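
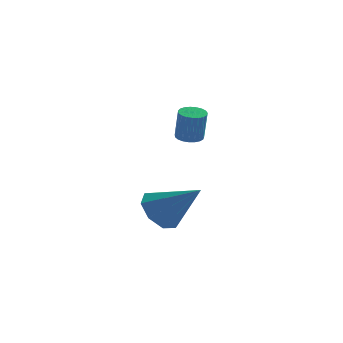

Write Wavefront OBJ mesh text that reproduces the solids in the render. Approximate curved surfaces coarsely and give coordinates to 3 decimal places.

v 3.237 -0.619 -0.343
v 3.756 -0.816 -1.026
v 4.583 -1.121 0.823
v 3.822 -0.175 -0.828
v 3.546 0.205 -0.345
v 3.089 0.102 0.139
v 2.718 -0.423 0.34
v 2.652 -1.063 0.142
v 2.928 -1.443 -0.341
v 3.385 -1.341 -0.824
v 3.915 3.645 1.462
v 4.299 3.324 1.366
v 4.429 3.113 2.581
v 4.045 3.435 2.678
v 4.4 3.508 1.387
v 4.53 3.298 2.602
v 4.418 3.717 1.421
v 4.548 3.506 2.636
v 4.349 3.913 1.463
v 4.479 3.702 2.678
v 4.205 4.063 1.504
v 4.335 3.852 2.719
v 4.011 4.141 1.538
v 4.14 3.93 2.753
v 3.8 4.133 1.559
v 3.93 3.922 2.774
v 3.609 4.04 1.564
v 3.739 3.83 2.779
v 3.471 3.88 1.551
v 3.601 3.669 2.766
v 3.41 3.679 1.522
v 3.54 3.468 2.737
v 3.436 3.472 1.484
v 3.566 3.261 2.699
v 3.545 3.295 1.441
v 3.675 3.084 2.656
v 3.718 3.179 1.403
v 3.848 2.968 2.618
v 3.925 3.143 1.374
v 4.055 2.932 2.589
v 4.131 3.194 1.361
v 4.26 2.984 2.576
f 2 1 4
f 2 4 3
f 4 1 5
f 4 5 3
f 5 1 6
f 5 6 3
f 6 1 7
f 6 7 3
f 7 1 8
f 7 8 3
f 8 1 9
f 8 9 3
f 9 1 10
f 9 10 3
f 10 1 2
f 10 2 3
f 12 11 15
f 12 15 13
f 13 15 16
f 13 16 14
f 15 11 17
f 15 17 16
f 16 17 18
f 16 18 14
f 17 11 19
f 17 19 18
f 18 19 20
f 18 20 14
f 19 11 21
f 19 21 20
f 20 21 22
f 20 22 14
f 21 11 23
f 21 23 22
f 22 23 24
f 22 24 14
f 23 11 25
f 23 25 24
f 24 25 26
f 24 26 14
f 25 11 27
f 25 27 26
f 26 27 28
f 26 28 14
f 27 11 29
f 27 29 28
f 28 29 30
f 28 30 14
f 29 11 31
f 29 31 30
f 30 31 32
f 30 32 14
f 31 11 33
f 31 33 32
f 32 33 34
f 32 34 14
f 33 11 35
f 33 35 34
f 34 35 36
f 34 36 14
f 35 11 37
f 35 37 36
f 36 37 38
f 36 38 14
f 37 11 39
f 37 39 38
f 38 39 40
f 38 40 14
f 39 11 41
f 39 41 40
f 40 41 42
f 40 42 14
f 41 11 12
f 41 12 42
f 42 12 13
f 42 13 14



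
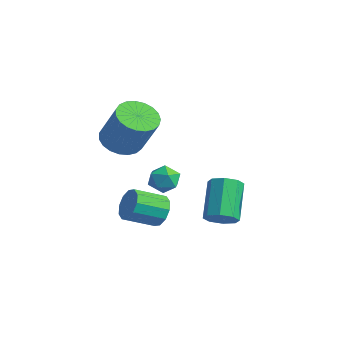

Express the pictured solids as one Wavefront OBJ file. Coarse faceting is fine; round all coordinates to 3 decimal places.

v 2.645 -1.144 -2.172
v 3.002 -1.51 -1.624
v 1.993 -0.482 -0.28
v 1.635 -0.116 -0.828
v 3.276 -1.031 -1.784
v 2.267 -0.003 -0.44
v 3.18 -0.619 -2.171
v 2.171 0.409 -0.828
v 2.77 -0.514 -2.559
v 1.761 0.514 -1.215
v 2.287 -0.778 -2.72
v 1.278 0.25 -1.376
v 2.013 -1.257 -2.56
v 1.004 -0.229 -1.216
v 2.109 -1.669 -2.172
v 1.1 -0.641 -0.829
v 2.519 -1.774 -1.785
v 1.51 -0.746 -0.441
v -0.128 -2.142 -2.621
v 0.249 -1.936 -1.934
v -0.216 -3.232 -1.291
v -0.592 -3.438 -1.979
v -0.219 -1.758 -1.914
v -0.684 -3.055 -1.271
v -0.652 -1.727 -2.164
v -1.117 -3.023 -1.521
v -0.884 -1.854 -2.589
v -1.349 -3.151 -1.946
v -0.827 -2.091 -3.026
v -1.292 -3.388 -2.383
v -0.504 -2.348 -3.309
v -0.969 -3.644 -2.666
v -0.036 -2.525 -3.329
v -0.501 -3.822 -2.686
v 0.397 -2.557 -3.079
v -0.068 -3.853 -2.436
v 0.629 -2.429 -2.654
v 0.164 -3.726 -2.011
v 0.572 -2.192 -2.217
v 0.107 -3.489 -1.574
v -1.659 -3 1.212
v -0.995 -2.443 0.777
v 0.084 -2.343 2.553
v -0.581 -2.9 2.988
v -1.255 -2.169 0.919
v -0.176 -2.069 2.695
v -1.584 -2.038 1.112
v -0.505 -1.938 2.888
v -1.926 -2.074 1.322
v -0.848 -1.974 3.098
v -2.223 -2.27 1.513
v -1.144 -2.17 3.289
v -2.422 -2.592 1.652
v -1.343 -2.492 3.428
v -2.489 -2.985 1.715
v -1.41 -2.885 3.491
v -2.412 -3.38 1.691
v -1.334 -3.28 3.467
v -2.206 -3.71 1.584
v -1.127 -3.61 3.36
v -1.905 -3.917 1.413
v -0.826 -3.817 3.189
v -1.561 -3.965 1.207
v -0.483 -3.865 2.983
v -1.235 -3.847 1.002
v -0.156 -3.746 2.778
v -0.982 -3.582 0.833
v 0.097 -3.482 2.609
v -0.846 -3.216 0.73
v 0.233 -3.116 2.506
v -0.851 -2.813 0.71
v 0.228 -2.713 2.486
v 1.306 -3.21 0.04
v 1.936 -2.833 0.095
v 1.644 -3.907 0.945
v 2.274 -3.53 1
v 1.637 -3.211 1.184
v 1.428 -2.78 0.625
v 2.152 -3.96 0.415
v 1.943 -3.529 -0.144
v 2.459 -3.297 0.326
v 2.141 -2.834 0.802
v 1.439 -3.906 0.238
v 1.121 -3.443 0.714
f 2 1 5
f 2 5 3
f 3 5 6
f 3 6 4
f 5 1 7
f 5 7 6
f 6 7 8
f 6 8 4
f 7 1 9
f 7 9 8
f 8 9 10
f 8 10 4
f 9 1 11
f 9 11 10
f 10 11 12
f 10 12 4
f 11 1 13
f 11 13 12
f 12 13 14
f 12 14 4
f 13 1 15
f 13 15 14
f 14 15 16
f 14 16 4
f 15 1 17
f 15 17 16
f 16 17 18
f 16 18 4
f 17 1 2
f 17 2 18
f 18 2 3
f 18 3 4
f 20 19 23
f 20 23 21
f 21 23 24
f 21 24 22
f 23 19 25
f 23 25 24
f 24 25 26
f 24 26 22
f 25 19 27
f 25 27 26
f 26 27 28
f 26 28 22
f 27 19 29
f 27 29 28
f 28 29 30
f 28 30 22
f 29 19 31
f 29 31 30
f 30 31 32
f 30 32 22
f 31 19 33
f 31 33 32
f 32 33 34
f 32 34 22
f 33 19 35
f 33 35 34
f 34 35 36
f 34 36 22
f 35 19 37
f 35 37 36
f 36 37 38
f 36 38 22
f 37 19 39
f 37 39 38
f 38 39 40
f 38 40 22
f 39 19 20
f 39 20 40
f 40 20 21
f 40 21 22
f 42 41 45
f 42 45 43
f 43 45 46
f 43 46 44
f 45 41 47
f 45 47 46
f 46 47 48
f 46 48 44
f 47 41 49
f 47 49 48
f 48 49 50
f 48 50 44
f 49 41 51
f 49 51 50
f 50 51 52
f 50 52 44
f 51 41 53
f 51 53 52
f 52 53 54
f 52 54 44
f 53 41 55
f 53 55 54
f 54 55 56
f 54 56 44
f 55 41 57
f 55 57 56
f 56 57 58
f 56 58 44
f 57 41 59
f 57 59 58
f 58 59 60
f 58 60 44
f 59 41 61
f 59 61 60
f 60 61 62
f 60 62 44
f 61 41 63
f 61 63 62
f 62 63 64
f 62 64 44
f 63 41 65
f 63 65 64
f 64 65 66
f 64 66 44
f 65 41 67
f 65 67 66
f 66 67 68
f 66 68 44
f 67 41 69
f 67 69 68
f 68 69 70
f 68 70 44
f 69 41 71
f 69 71 70
f 70 71 72
f 70 72 44
f 71 41 42
f 71 42 72
f 72 42 43
f 72 43 44
f 73 84 78
f 73 78 74
f 73 74 80
f 73 80 83
f 73 83 84
f 74 78 82
f 78 84 77
f 84 83 75
f 83 80 79
f 80 74 81
f 76 82 77
f 76 77 75
f 76 75 79
f 76 79 81
f 76 81 82
f 77 82 78
f 75 77 84
f 79 75 83
f 81 79 80
f 82 81 74



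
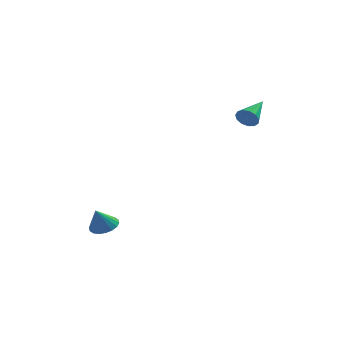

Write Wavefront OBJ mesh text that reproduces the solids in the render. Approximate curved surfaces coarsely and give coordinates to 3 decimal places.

v 3.309 2.994 2.471
v 3.67 3.05 1.934
v 4.011 4.606 3.109
v 3.352 3.216 1.862
v 3.02 3.313 1.984
v 2.78 3.308 2.26
v 2.708 3.204 2.604
v 2.827 3.033 2.905
v 3.098 2.85 3.069
v 3.437 2.712 3.043
v 3.735 2.665 2.835
v 3.897 2.722 2.512
v 3.873 2.865 2.176
v -3.558 0.405 -4.102
v -2.884 0.684 -3.797
v -3.922 0.015 -2.938
v -3.101 0.959 -3.772
v -3.408 1.125 -3.813
v -3.745 1.149 -3.911
v -4.045 1.025 -4.046
v -4.248 0.778 -4.193
v -4.315 0.458 -4.321
v -4.231 0.127 -4.406
v -4.014 -0.149 -4.431
v -3.707 -0.315 -4.39
v -3.37 -0.338 -4.292
v -3.07 -0.214 -4.157
v -2.867 0.032 -4.01
v -2.801 0.353 -3.882
f 2 1 4
f 2 4 3
f 4 1 5
f 4 5 3
f 5 1 6
f 5 6 3
f 6 1 7
f 6 7 3
f 7 1 8
f 7 8 3
f 8 1 9
f 8 9 3
f 9 1 10
f 9 10 3
f 10 1 11
f 10 11 3
f 11 1 12
f 11 12 3
f 12 1 13
f 12 13 3
f 13 1 2
f 13 2 3
f 15 14 17
f 15 17 16
f 17 14 18
f 17 18 16
f 18 14 19
f 18 19 16
f 19 14 20
f 19 20 16
f 20 14 21
f 20 21 16
f 21 14 22
f 21 22 16
f 22 14 23
f 22 23 16
f 23 14 24
f 23 24 16
f 24 14 25
f 24 25 16
f 25 14 26
f 25 26 16
f 26 14 27
f 26 27 16
f 27 14 28
f 27 28 16
f 28 14 29
f 28 29 16
f 29 14 15
f 29 15 16



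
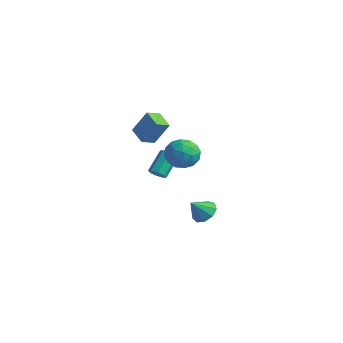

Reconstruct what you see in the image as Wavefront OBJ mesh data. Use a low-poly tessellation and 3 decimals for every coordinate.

v -2.398 2.454 0.387
v -2.031 2.184 0.777
v -2.295 3.457 1.904
v -2.662 3.726 1.513
v -1.81 2.475 0.5
v -2.073 3.748 1.627
v -1.933 2.754 0.157
v -2.196 4.027 1.283
v -2.328 2.857 -0.052
v -2.592 4.129 1.074
v -2.765 2.723 -0.004
v -3.029 3.996 1.123
v -2.987 2.432 0.273
v -3.25 3.705 1.4
v -2.864 2.153 0.617
v -3.127 3.426 1.743
v -2.468 2.051 0.826
v -2.732 3.323 1.952
v -3.5 3.326 2.302
v -3.638 2.38 2.686
v -4.675 3.674 2.736
v -4.812 2.728 3.121
v -2.768 3.852 3.859
v -2.905 2.906 4.244
v -3.942 4.2 4.294
v -4.08 3.254 4.678
v -0.298 3.118 2.331
v 0.479 3.169 3.159
v -0.839 1.471 2.941
v -0.062 1.522 3.769
v -0.961 2.217 3.789
v -0.626 3.234 3.412
v 0.266 1.406 2.688
v 0.601 2.423 2.311
v 0.827 2.111 3.379
v 0.069 2.612 4.059
v -0.429 2.028 2.041
v -1.187 2.529 2.721
v 0.138 3.288 2.691
v -0.498 1.352 3.409
v -1.026 1.76 3.421
v -0.57 1.791 3.907
v -0.511 3.326 2.84
v -0.055 3.356 3.327
v -0.901 2.797 3.697
v -0.305 1.284 2.773
v 0.151 1.314 3.26
v 0.21 2.849 2.193
v 0.666 2.88 2.679
v 0.541 1.843 2.403
v 0.799 2.696 3.307
v 0.481 1.728 3.666
v 0.674 1.659 3.031
v 0.871 2.258 2.809
v 0.354 2.991 3.707
v 0.035 2.023 4.066
v -0.493 2.431 4.078
v -0.296 3.029 3.856
v 0.558 2.369 3.837
v -0.395 2.617 2.034
v -0.714 1.649 2.393
v -0.064 1.611 2.244
v 0.133 2.209 2.022
v -0.841 2.912 2.434
v -1.159 1.944 2.793
v -1.231 2.382 3.291
v -1.034 2.981 3.069
v -0.918 2.271 2.263
v 4.042 -0.179 0.997
v 4.621 -0.728 0.701
v 3.758 -1.001 1.963
v 4.868 -0.365 1.082
v 4.728 0.085 1.423
v 4.268 0.411 1.565
v 3.702 0.461 1.44
v 3.296 0.211 1.108
v 3.239 -0.221 0.724
v 3.557 -0.634 0.467
v 4.103 -0.834 0.458
f 2 1 5
f 2 5 3
f 3 5 6
f 3 6 4
f 5 1 7
f 5 7 6
f 6 7 8
f 6 8 4
f 7 1 9
f 7 9 8
f 8 9 10
f 8 10 4
f 9 1 11
f 9 11 10
f 10 11 12
f 10 12 4
f 11 1 13
f 11 13 12
f 12 13 14
f 12 14 4
f 13 1 15
f 13 15 14
f 14 15 16
f 14 16 4
f 15 1 17
f 15 17 16
f 16 17 18
f 16 18 4
f 17 1 2
f 17 2 18
f 18 2 3
f 18 3 4
f 20 22 19
f 23 20 19
f 19 22 21
f 21 23 19
f 20 26 22
f 24 20 23
f 24 26 20
f 22 26 21
f 25 23 21
f 21 26 25
f 25 24 23
f 26 24 25
f 27 64 43
f 64 38 67
f 43 67 32
f 64 67 43
f 27 43 39
f 43 32 44
f 39 44 28
f 43 44 39
f 27 39 48
f 39 28 49
f 48 49 34
f 39 49 48
f 27 48 60
f 48 34 63
f 60 63 37
f 48 63 60
f 27 60 64
f 60 37 68
f 64 68 38
f 60 68 64
f 28 44 55
f 44 32 58
f 55 58 36
f 44 58 55
f 32 67 45
f 67 38 66
f 45 66 31
f 67 66 45
f 38 68 65
f 68 37 61
f 65 61 29
f 68 61 65
f 37 63 62
f 63 34 50
f 62 50 33
f 63 50 62
f 34 49 54
f 49 28 51
f 54 51 35
f 49 51 54
f 30 56 42
f 56 36 57
f 42 57 31
f 56 57 42
f 30 42 40
f 42 31 41
f 40 41 29
f 42 41 40
f 30 40 47
f 40 29 46
f 47 46 33
f 40 46 47
f 30 47 52
f 47 33 53
f 52 53 35
f 47 53 52
f 30 52 56
f 52 35 59
f 56 59 36
f 52 59 56
f 31 57 45
f 57 36 58
f 45 58 32
f 57 58 45
f 29 41 65
f 41 31 66
f 65 66 38
f 41 66 65
f 33 46 62
f 46 29 61
f 62 61 37
f 46 61 62
f 35 53 54
f 53 33 50
f 54 50 34
f 53 50 54
f 36 59 55
f 59 35 51
f 55 51 28
f 59 51 55
f 70 69 72
f 70 72 71
f 72 69 73
f 72 73 71
f 73 69 74
f 73 74 71
f 74 69 75
f 74 75 71
f 75 69 76
f 75 76 71
f 76 69 77
f 76 77 71
f 77 69 78
f 77 78 71
f 78 69 79
f 78 79 71
f 79 69 70
f 79 70 71



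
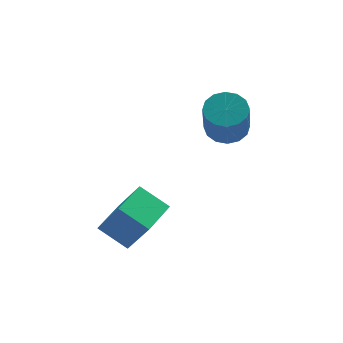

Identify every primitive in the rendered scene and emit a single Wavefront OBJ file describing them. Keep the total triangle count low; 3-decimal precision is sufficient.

v -0.793 -4.614 0.995
v -1.828 -3.967 1.759
v -1.514 -3.973 -0.525
v -2.55 -3.327 0.239
v 0.15 -3.253 1.121
v -0.886 -2.607 1.885
v -0.572 -2.613 -0.399
v -1.607 -1.966 0.365
v 2.846 0.259 2.873
v 3.367 0.852 3.286
v 3.154 -0.127 4.959
v 2.634 -0.719 4.547
v 2.939 1.018 3.329
v 2.727 0.04 5.002
v 2.487 0.981 3.25
v 2.274 0.003 4.923
v 2.131 0.751 3.07
v 1.918 -0.228 4.743
v 1.966 0.389 2.837
v 1.754 -0.59 4.511
v 2.038 -0.008 2.614
v 1.825 -0.987 4.288
v 2.326 -0.333 2.461
v 2.113 -1.312 4.134
v 2.753 -0.5 2.418
v 2.541 -1.478 4.091
v 3.206 -0.463 2.497
v 2.993 -1.441 4.17
v 3.562 -0.232 2.677
v 3.349 -1.211 4.35
v 3.726 0.13 2.909
v 3.514 -0.849 4.583
v 3.655 0.527 3.132
v 3.442 -0.452 4.806
f 2 4 1
f 5 2 1
f 1 4 3
f 3 5 1
f 2 8 4
f 6 2 5
f 6 8 2
f 4 8 3
f 7 5 3
f 3 8 7
f 7 6 5
f 8 6 7
f 10 9 13
f 10 13 11
f 11 13 14
f 11 14 12
f 13 9 15
f 13 15 14
f 14 15 16
f 14 16 12
f 15 9 17
f 15 17 16
f 16 17 18
f 16 18 12
f 17 9 19
f 17 19 18
f 18 19 20
f 18 20 12
f 19 9 21
f 19 21 20
f 20 21 22
f 20 22 12
f 21 9 23
f 21 23 22
f 22 23 24
f 22 24 12
f 23 9 25
f 23 25 24
f 24 25 26
f 24 26 12
f 25 9 27
f 25 27 26
f 26 27 28
f 26 28 12
f 27 9 29
f 27 29 28
f 28 29 30
f 28 30 12
f 29 9 31
f 29 31 30
f 30 31 32
f 30 32 12
f 31 9 33
f 31 33 32
f 32 33 34
f 32 34 12
f 33 9 10
f 33 10 34
f 34 10 11
f 34 11 12



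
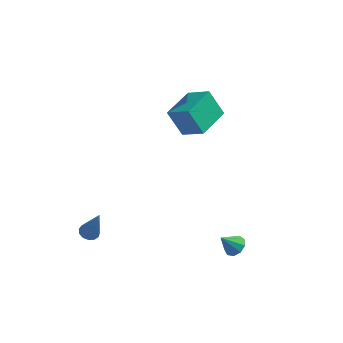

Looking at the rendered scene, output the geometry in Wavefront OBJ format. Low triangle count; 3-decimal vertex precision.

v -3.98 -2.99 -4.773
v -3.673 -2.562 -4.832
v -3.4 -3.17 -3.067
v -3.937 -2.463 -4.732
v -4.214 -2.532 -4.645
v -4.417 -2.746 -4.598
v -4.481 -3.038 -4.607
v -4.386 -3.314 -4.668
v -4.162 -3.488 -4.763
v -3.881 -3.503 -4.86
v -3.63 -3.356 -4.93
v -3.491 -3.092 -4.95
v -3.507 -2.796 -4.913
v -0.517 2.279 -1.349
v -1.338 2.523 0.026
v 0.163 4.073 -1.261
v -0.658 4.317 0.114
v 0.638 1.803 -0.574
v -0.183 2.047 0.801
v 1.318 3.597 -0.486
v 0.497 3.841 0.889
v 3.156 -3.146 -4.128
v 3.563 -2.903 -3.744
v 2.524 -3.474 -3.252
v 3.275 -2.619 -3.845
v 2.931 -2.581 -4.079
v 2.693 -2.807 -4.336
v 2.672 -3.192 -4.496
v 2.877 -3.555 -4.484
v 3.213 -3.727 -4.305
v 3.523 -3.626 -4.044
v 3.661 -3.301 -3.823
f 2 1 4
f 2 4 3
f 4 1 5
f 4 5 3
f 5 1 6
f 5 6 3
f 6 1 7
f 6 7 3
f 7 1 8
f 7 8 3
f 8 1 9
f 8 9 3
f 9 1 10
f 9 10 3
f 10 1 11
f 10 11 3
f 11 1 12
f 11 12 3
f 12 1 13
f 12 13 3
f 13 1 2
f 13 2 3
f 15 17 14
f 18 15 14
f 14 17 16
f 16 18 14
f 15 21 17
f 19 15 18
f 19 21 15
f 17 21 16
f 20 18 16
f 16 21 20
f 20 19 18
f 21 19 20
f 23 22 25
f 23 25 24
f 25 22 26
f 25 26 24
f 26 22 27
f 26 27 24
f 27 22 28
f 27 28 24
f 28 22 29
f 28 29 24
f 29 22 30
f 29 30 24
f 30 22 31
f 30 31 24
f 31 22 32
f 31 32 24
f 32 22 23
f 32 23 24



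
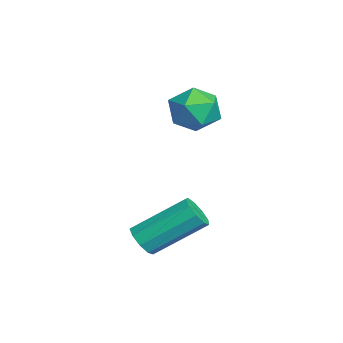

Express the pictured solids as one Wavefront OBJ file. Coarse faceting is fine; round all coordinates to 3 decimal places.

v -3.417 -1.49 1.437
v -2.816 -1.382 0.7
v -3.164 -3.018 1.42
v -2.563 -2.91 0.683
v -2.323 -2.58 1.548
v -2.479 -1.636 1.559
v -3.501 -2.764 0.561
v -3.657 -1.82 0.572
v -2.868 -2.169 0.159
v -2.14 -2.056 0.769
v -3.84 -2.344 1.351
v -3.112 -2.231 1.961
v 0.691 -4.133 -2.679
v 1.276 -4.227 -2.535
v 1.254 -2.561 -1.358
v 0.669 -2.467 -1.501
v 1.25 -3.987 -2.875
v 1.228 -2.321 -1.698
v 0.962 -3.815 -3.123
v 0.94 -2.149 -1.946
v 0.547 -3.792 -3.164
v 0.525 -2.126 -1.986
v 0.2 -3.929 -2.977
v 0.178 -2.263 -1.8
v 0.082 -4.161 -2.651
v 0.06 -2.495 -1.473
v 0.25 -4.38 -2.337
v 0.228 -2.714 -1.16
v 0.624 -4.483 -2.184
v 0.602 -2.818 -1.007
v 1.029 -4.423 -2.262
v 1.007 -2.757 -1.085
f 1 12 6
f 1 6 2
f 1 2 8
f 1 8 11
f 1 11 12
f 2 6 10
f 6 12 5
f 12 11 3
f 11 8 7
f 8 2 9
f 4 10 5
f 4 5 3
f 4 3 7
f 4 7 9
f 4 9 10
f 5 10 6
f 3 5 12
f 7 3 11
f 9 7 8
f 10 9 2
f 14 13 17
f 14 17 15
f 15 17 18
f 15 18 16
f 17 13 19
f 17 19 18
f 18 19 20
f 18 20 16
f 19 13 21
f 19 21 20
f 20 21 22
f 20 22 16
f 21 13 23
f 21 23 22
f 22 23 24
f 22 24 16
f 23 13 25
f 23 25 24
f 24 25 26
f 24 26 16
f 25 13 27
f 25 27 26
f 26 27 28
f 26 28 16
f 27 13 29
f 27 29 28
f 28 29 30
f 28 30 16
f 29 13 31
f 29 31 30
f 30 31 32
f 30 32 16
f 31 13 14
f 31 14 32
f 32 14 15
f 32 15 16



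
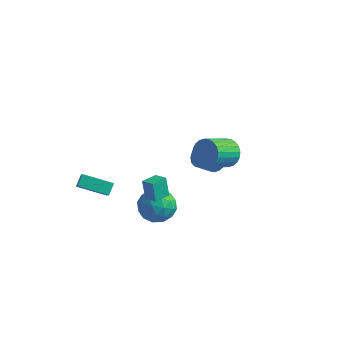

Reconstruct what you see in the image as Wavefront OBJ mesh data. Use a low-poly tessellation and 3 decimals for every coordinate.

v -0.938 -2.698 -0.824
v -1.28 -2.501 0.425
v -0.711 -1.668 -0.925
v -1.052 -1.471 0.324
v -0.148 -2.849 -0.584
v -0.489 -2.652 0.665
v 0.08 -1.819 -0.685
v -0.262 -1.622 0.564
v -1.159 -0.436 -4.068
v -0.259 -0.99 -3.438
v -2.441 -0.85 -2.602
v -1.541 -1.404 -1.972
v -1.522 -0.184 -2.127
v -0.73 0.072 -3.033
v -1.97 -1.912 -3.007
v -1.178 -1.656 -3.913
v -0.761 -1.902 -2.782
v -0.484 -0.834 -2.238
v -2.216 -1.006 -3.802
v -1.939 0.062 -3.258
v -0.596 -0.677 -3.881
v -2.104 -1.163 -2.159
v -2.092 -0.446 -2.25
v -1.564 -0.772 -1.879
v -0.873 -0.052 -3.643
v -0.344 -0.378 -3.273
v -1.087 0.096 -2.503
v -2.356 -1.462 -2.767
v -1.827 -1.788 -2.397
v -1.136 -1.068 -4.161
v -0.608 -1.394 -3.79
v -1.613 -1.936 -3.537
v -0.362 -1.539 -3.125
v -1.116 -1.782 -2.264
v -1.368 -2.081 -2.873
v -0.902 -1.93 -3.405
v -0.2 -0.911 -2.806
v -0.953 -1.154 -1.944
v -0.942 -0.437 -2.036
v -0.476 -0.286 -2.568
v -0.495 -1.447 -2.42
v -1.747 -0.686 -4.096
v -2.5 -0.929 -3.234
v -2.224 -1.554 -3.472
v -1.758 -1.403 -4.004
v -1.584 -0.058 -3.776
v -2.338 -0.301 -2.915
v -1.798 0.09 -2.635
v -1.332 0.241 -3.167
v -2.205 -0.393 -3.62
v 2.35 0.666 2.375
v 2.742 0.153 1.664
v 2.263 -1.419 2.535
v 1.87 -0.906 3.245
v 3.034 0.192 1.896
v 2.554 -1.38 2.767
v 3.221 0.304 2.2
v 2.742 -1.268 3.071
v 3.276 0.47 2.531
v 2.797 -1.102 3.402
v 3.19 0.667 2.838
v 2.711 -0.905 3.709
v 2.976 0.863 3.075
v 2.497 -0.709 3.946
v 2.667 1.029 3.205
v 2.187 -0.543 4.076
v 2.309 1.14 3.208
v 1.83 -0.432 4.079
v 1.957 1.179 3.085
v 1.478 -0.393 3.956
v 1.666 1.14 2.853
v 1.186 -0.432 3.724
v 1.478 1.028 2.549
v 0.999 -0.544 3.42
v 1.423 0.862 2.218
v 0.944 -0.71 3.089
v 1.509 0.665 1.911
v 1.03 -0.907 2.782
v 1.723 0.469 1.674
v 1.244 -1.103 2.545
v 2.033 0.303 1.544
v 1.553 -1.269 2.415
v 2.39 0.192 1.541
v 1.911 -1.38 2.412
v -0.564 4.315 -2.227
v -0.263 4.813 -1.501
v -0.834 4.002 -0.708
v -1.136 3.505 -1.433
v -0.657 4.995 -1.599
v -1.228 4.184 -0.805
v -1.03 5.022 -1.84
v -1.601 4.211 -1.047
v -1.296 4.886 -2.17
v -1.868 4.076 -1.377
v -1.395 4.62 -2.513
v -1.966 3.81 -1.72
v -1.303 4.284 -2.791
v -1.875 3.474 -1.997
v -1.042 3.955 -2.939
v -1.614 3.145 -2.145
v -0.672 3.709 -2.924
v -1.243 2.898 -2.13
v -0.277 3.602 -2.749
v -0.848 2.791 -1.956
v 0.052 3.658 -2.455
v -0.519 2.847 -1.661
v 0.24 3.864 -2.108
v -0.331 3.054 -1.315
v 0.244 4.174 -1.789
v -0.328 3.364 -0.995
v 0.062 4.517 -1.57
v -0.509 3.706 -0.776
v -4.757 -4.055 -0.564
v -4.25 -4.574 0.109
v -4.844 -3.426 -0.014
v -4.337 -3.946 0.659
v -3.163 -3.294 -1.179
v -2.656 -3.814 -0.506
v -3.25 -2.666 -0.629
v -2.743 -3.185 0.044
f 2 4 1
f 5 2 1
f 1 4 3
f 3 5 1
f 2 8 4
f 6 2 5
f 6 8 2
f 4 8 3
f 7 5 3
f 3 8 7
f 7 6 5
f 8 6 7
f 9 46 25
f 46 20 49
f 25 49 14
f 46 49 25
f 9 25 21
f 25 14 26
f 21 26 10
f 25 26 21
f 9 21 30
f 21 10 31
f 30 31 16
f 21 31 30
f 9 30 42
f 30 16 45
f 42 45 19
f 30 45 42
f 9 42 46
f 42 19 50
f 46 50 20
f 42 50 46
f 10 26 37
f 26 14 40
f 37 40 18
f 26 40 37
f 14 49 27
f 49 20 48
f 27 48 13
f 49 48 27
f 20 50 47
f 50 19 43
f 47 43 11
f 50 43 47
f 19 45 44
f 45 16 32
f 44 32 15
f 45 32 44
f 16 31 36
f 31 10 33
f 36 33 17
f 31 33 36
f 12 38 24
f 38 18 39
f 24 39 13
f 38 39 24
f 12 24 22
f 24 13 23
f 22 23 11
f 24 23 22
f 12 22 29
f 22 11 28
f 29 28 15
f 22 28 29
f 12 29 34
f 29 15 35
f 34 35 17
f 29 35 34
f 12 34 38
f 34 17 41
f 38 41 18
f 34 41 38
f 13 39 27
f 39 18 40
f 27 40 14
f 39 40 27
f 11 23 47
f 23 13 48
f 47 48 20
f 23 48 47
f 15 28 44
f 28 11 43
f 44 43 19
f 28 43 44
f 17 35 36
f 35 15 32
f 36 32 16
f 35 32 36
f 18 41 37
f 41 17 33
f 37 33 10
f 41 33 37
f 52 51 55
f 52 55 53
f 53 55 56
f 53 56 54
f 55 51 57
f 55 57 56
f 56 57 58
f 56 58 54
f 57 51 59
f 57 59 58
f 58 59 60
f 58 60 54
f 59 51 61
f 59 61 60
f 60 61 62
f 60 62 54
f 61 51 63
f 61 63 62
f 62 63 64
f 62 64 54
f 63 51 65
f 63 65 64
f 64 65 66
f 64 66 54
f 65 51 67
f 65 67 66
f 66 67 68
f 66 68 54
f 67 51 69
f 67 69 68
f 68 69 70
f 68 70 54
f 69 51 71
f 69 71 70
f 70 71 72
f 70 72 54
f 71 51 73
f 71 73 72
f 72 73 74
f 72 74 54
f 73 51 75
f 73 75 74
f 74 75 76
f 74 76 54
f 75 51 77
f 75 77 76
f 76 77 78
f 76 78 54
f 77 51 79
f 77 79 78
f 78 79 80
f 78 80 54
f 79 51 81
f 79 81 80
f 80 81 82
f 80 82 54
f 81 51 83
f 81 83 82
f 82 83 84
f 82 84 54
f 83 51 52
f 83 52 84
f 84 52 53
f 84 53 54
f 86 85 89
f 86 89 87
f 87 89 90
f 87 90 88
f 89 85 91
f 89 91 90
f 90 91 92
f 90 92 88
f 91 85 93
f 91 93 92
f 92 93 94
f 92 94 88
f 93 85 95
f 93 95 94
f 94 95 96
f 94 96 88
f 95 85 97
f 95 97 96
f 96 97 98
f 96 98 88
f 97 85 99
f 97 99 98
f 98 99 100
f 98 100 88
f 99 85 101
f 99 101 100
f 100 101 102
f 100 102 88
f 101 85 103
f 101 103 102
f 102 103 104
f 102 104 88
f 103 85 105
f 103 105 104
f 104 105 106
f 104 106 88
f 105 85 107
f 105 107 106
f 106 107 108
f 106 108 88
f 107 85 109
f 107 109 108
f 108 109 110
f 108 110 88
f 109 85 111
f 109 111 110
f 110 111 112
f 110 112 88
f 111 85 86
f 111 86 112
f 112 86 87
f 112 87 88
f 114 116 113
f 117 114 113
f 113 116 115
f 115 117 113
f 114 120 116
f 118 114 117
f 118 120 114
f 116 120 115
f 119 117 115
f 115 120 119
f 119 118 117
f 120 118 119



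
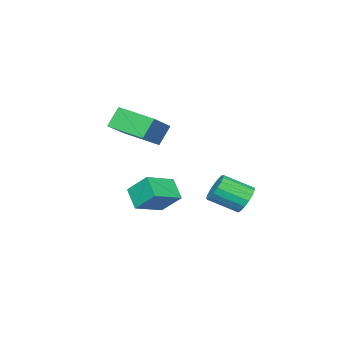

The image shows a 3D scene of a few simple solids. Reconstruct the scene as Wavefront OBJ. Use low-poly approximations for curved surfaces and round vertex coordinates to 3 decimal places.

v 0.913 -3.067 -3.689
v 0.813 -1.895 -2.576
v -0.786 -2.643 -4.288
v -0.885 -1.471 -3.174
v 1.465 -2.149 -4.606
v 1.366 -0.977 -3.492
v -0.233 -1.725 -5.204
v -0.333 -0.553 -4.091
v 1.574 -2.011 1.934
v 3.431 -1.602 3.021
v 1.385 -0.006 1.503
v 3.241 0.404 2.59
v 2.259 -2.184 0.83
v 4.115 -1.774 1.917
v 2.069 -0.178 0.399
v 3.926 0.231 1.486
v -0.188 3.454 -3.22
v 0.55 3.649 -3.657
v 1.387 2.361 -2.817
v 0.648 2.166 -2.38
v 0.571 3.888 -3.311
v 1.408 2.601 -2.472
v 0.419 4.028 -2.944
v 1.256 2.741 -2.105
v 0.127 4.036 -2.641
v 0.964 2.749 -1.801
v -0.237 3.911 -2.47
v 0.6 2.624 -1.63
v -0.59 3.681 -2.471
v 0.247 2.394 -1.631
v -0.851 3.399 -2.643
v -0.014 2.112 -1.803
v -0.96 3.13 -2.948
v -0.123 1.842 -2.108
v -0.892 2.934 -3.315
v -0.056 1.647 -2.475
v -0.664 2.858 -3.66
v 0.173 1.57 -2.82
v -0.326 2.918 -3.904
v 0.511 1.631 -3.065
v 0.043 3.101 -3.992
v 0.88 1.813 -3.152
v 0.359 3.364 -3.903
v 1.196 2.077 -3.063
f 2 4 1
f 5 2 1
f 1 4 3
f 3 5 1
f 2 8 4
f 6 2 5
f 6 8 2
f 4 8 3
f 7 5 3
f 3 8 7
f 7 6 5
f 8 6 7
f 10 12 9
f 13 10 9
f 9 12 11
f 11 13 9
f 10 16 12
f 14 10 13
f 14 16 10
f 12 16 11
f 15 13 11
f 11 16 15
f 15 14 13
f 16 14 15
f 18 17 21
f 18 21 19
f 19 21 22
f 19 22 20
f 21 17 23
f 21 23 22
f 22 23 24
f 22 24 20
f 23 17 25
f 23 25 24
f 24 25 26
f 24 26 20
f 25 17 27
f 25 27 26
f 26 27 28
f 26 28 20
f 27 17 29
f 27 29 28
f 28 29 30
f 28 30 20
f 29 17 31
f 29 31 30
f 30 31 32
f 30 32 20
f 31 17 33
f 31 33 32
f 32 33 34
f 32 34 20
f 33 17 35
f 33 35 34
f 34 35 36
f 34 36 20
f 35 17 37
f 35 37 36
f 36 37 38
f 36 38 20
f 37 17 39
f 37 39 38
f 38 39 40
f 38 40 20
f 39 17 41
f 39 41 40
f 40 41 42
f 40 42 20
f 41 17 43
f 41 43 42
f 42 43 44
f 42 44 20
f 43 17 18
f 43 18 44
f 44 18 19
f 44 19 20



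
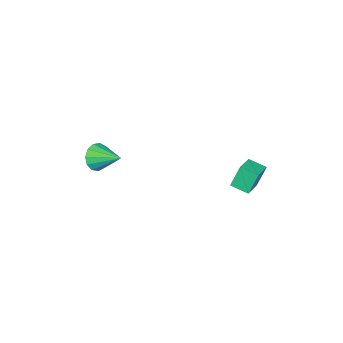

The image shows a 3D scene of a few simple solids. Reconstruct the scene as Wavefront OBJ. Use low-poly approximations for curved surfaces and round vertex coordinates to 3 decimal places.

v 0.927 0.787 0.885
v 0.571 1.014 1.912
v 0.79 1.575 0.664
v 0.434 1.802 1.69
v 1.906 1.038 1.17
v 1.55 1.265 2.196
v 1.769 1.826 0.948
v 1.413 2.053 1.975
v 3.49 -4.479 1.332
v 3.798 -4.733 1.907
v 3.51 -3.241 1.868
v 4.089 -4.632 1.661
v 4.189 -4.482 1.31
v 4.068 -4.331 0.967
v 3.763 -4.227 0.739
v 3.371 -4.204 0.699
v 3.017 -4.268 0.861
v 2.813 -4.399 1.172
v 2.824 -4.556 1.533
v 3.046 -4.688 1.831
v 3.409 -4.755 1.97
f 2 4 1
f 5 2 1
f 1 4 3
f 3 5 1
f 2 8 4
f 6 2 5
f 6 8 2
f 4 8 3
f 7 5 3
f 3 8 7
f 7 6 5
f 8 6 7
f 10 9 12
f 10 12 11
f 12 9 13
f 12 13 11
f 13 9 14
f 13 14 11
f 14 9 15
f 14 15 11
f 15 9 16
f 15 16 11
f 16 9 17
f 16 17 11
f 17 9 18
f 17 18 11
f 18 9 19
f 18 19 11
f 19 9 20
f 19 20 11
f 20 9 21
f 20 21 11
f 21 9 10
f 21 10 11



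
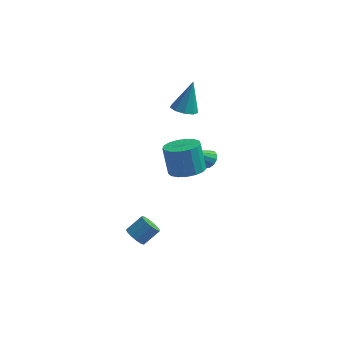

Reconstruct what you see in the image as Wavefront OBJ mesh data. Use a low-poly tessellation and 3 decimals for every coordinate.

v 0.015 2.964 2.733
v 0.572 3.441 2.438
v 0.365 3.676 4.547
v 0.093 3.691 2.433
v -0.423 3.6 2.568
v -0.733 3.213 2.78
v -0.694 2.708 2.97
v -0.323 2.324 3.049
v 0.207 2.239 2.981
v 0.646 2.493 2.796
v 0.791 2.968 2.582
v 1.815 1.057 0.403
v 2.201 0.6 0.454
v 0.745 0.283 1.597
v 2.294 0.829 0.685
v 2.234 1.13 0.827
v 2.042 1.408 0.834
v 1.777 1.574 0.705
v 1.525 1.576 0.48
v 1.365 1.413 0.231
v 1.348 1.137 0.036
v 1.479 0.836 -0.042
v 1.717 0.604 0.022
v 1.986 0.516 0.207
v -1.408 -2.382 -3.856
v -0.978 -2.896 -3.852
v -0.263 -2.293 -3.1
v -0.692 -1.778 -3.104
v -0.871 -2.67 -4.135
v -0.156 -2.067 -3.383
v -0.934 -2.353 -4.329
v -0.219 -1.75 -3.578
v -1.148 -2.045 -4.373
v -0.433 -1.441 -3.622
v -1.444 -1.843 -4.253
v -0.729 -1.24 -3.502
v -1.728 -1.813 -4.007
v -1.013 -1.21 -3.255
v -1.911 -1.963 -3.712
v -1.196 -1.36 -2.961
v -1.934 -2.246 -3.464
v -1.219 -1.643 -2.712
v -1.789 -2.572 -3.339
v -1.074 -1.969 -2.588
v -1.524 -2.838 -3.379
v -0.809 -2.235 -2.627
v -1.222 -2.958 -3.57
v -0.506 -2.355 -2.818
v 1.353 -2.139 2.099
v 2.242 -2.466 2.418
v 1.837 -2.028 3.999
v 0.947 -1.701 3.681
v 2.321 -2.006 2.311
v 1.916 -1.568 3.892
v 2.178 -1.576 2.155
v 1.772 -1.139 3.736
v 1.845 -1.276 1.987
v 1.44 -0.838 3.568
v 1.4 -1.173 1.844
v 0.995 -0.736 3.426
v 0.944 -1.291 1.76
v 0.539 -0.854 3.342
v 0.581 -1.604 1.754
v 0.176 -1.166 3.335
v 0.396 -2.039 1.827
v -0.009 -1.601 3.408
v 0.429 -2.497 1.962
v 0.024 -2.059 3.543
v 0.674 -2.873 2.129
v 0.269 -2.435 3.71
v 1.074 -3.08 2.289
v 0.669 -2.643 3.87
v 1.539 -3.072 2.405
v 1.133 -2.635 3.987
v 1.96 -2.851 2.452
v 1.555 -2.413 4.033
f 2 1 4
f 2 4 3
f 4 1 5
f 4 5 3
f 5 1 6
f 5 6 3
f 6 1 7
f 6 7 3
f 7 1 8
f 7 8 3
f 8 1 9
f 8 9 3
f 9 1 10
f 9 10 3
f 10 1 11
f 10 11 3
f 11 1 2
f 11 2 3
f 13 12 15
f 13 15 14
f 15 12 16
f 15 16 14
f 16 12 17
f 16 17 14
f 17 12 18
f 17 18 14
f 18 12 19
f 18 19 14
f 19 12 20
f 19 20 14
f 20 12 21
f 20 21 14
f 21 12 22
f 21 22 14
f 22 12 23
f 22 23 14
f 23 12 24
f 23 24 14
f 24 12 13
f 24 13 14
f 26 25 29
f 26 29 27
f 27 29 30
f 27 30 28
f 29 25 31
f 29 31 30
f 30 31 32
f 30 32 28
f 31 25 33
f 31 33 32
f 32 33 34
f 32 34 28
f 33 25 35
f 33 35 34
f 34 35 36
f 34 36 28
f 35 25 37
f 35 37 36
f 36 37 38
f 36 38 28
f 37 25 39
f 37 39 38
f 38 39 40
f 38 40 28
f 39 25 41
f 39 41 40
f 40 41 42
f 40 42 28
f 41 25 43
f 41 43 42
f 42 43 44
f 42 44 28
f 43 25 45
f 43 45 44
f 44 45 46
f 44 46 28
f 45 25 47
f 45 47 46
f 46 47 48
f 46 48 28
f 47 25 26
f 47 26 48
f 48 26 27
f 48 27 28
f 50 49 53
f 50 53 51
f 51 53 54
f 51 54 52
f 53 49 55
f 53 55 54
f 54 55 56
f 54 56 52
f 55 49 57
f 55 57 56
f 56 57 58
f 56 58 52
f 57 49 59
f 57 59 58
f 58 59 60
f 58 60 52
f 59 49 61
f 59 61 60
f 60 61 62
f 60 62 52
f 61 49 63
f 61 63 62
f 62 63 64
f 62 64 52
f 63 49 65
f 63 65 64
f 64 65 66
f 64 66 52
f 65 49 67
f 65 67 66
f 66 67 68
f 66 68 52
f 67 49 69
f 67 69 68
f 68 69 70
f 68 70 52
f 69 49 71
f 69 71 70
f 70 71 72
f 70 72 52
f 71 49 73
f 71 73 72
f 72 73 74
f 72 74 52
f 73 49 75
f 73 75 74
f 74 75 76
f 74 76 52
f 75 49 50
f 75 50 76
f 76 50 51
f 76 51 52



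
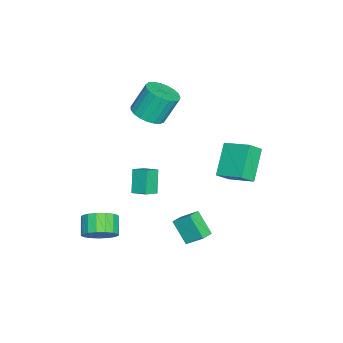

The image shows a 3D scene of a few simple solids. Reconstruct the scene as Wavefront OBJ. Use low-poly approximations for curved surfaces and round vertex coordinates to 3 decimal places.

v 3.725 2.171 -2.688
v 3.069 1.314 -1.534
v 3.883 3.122 -1.892
v 3.227 2.265 -0.738
v 4.473 1.875 -2.482
v 3.817 1.018 -1.328
v 4.631 2.826 -1.686
v 3.975 1.969 -0.532
v 0.835 -1.26 -1.787
v -0.034 -1.394 -0.511
v 1.176 -0.388 -1.463
v 0.307 -0.523 -0.187
v 1.573 -1.717 -1.333
v 0.704 -1.852 -0.057
v 1.914 -0.846 -1.009
v 1.045 -0.98 0.267
v 4.257 -2.814 -2.813
v 4.74 -2.38 -2.04
v 3.787 -2.611 -1.314
v 3.303 -3.046 -2.087
v 4.496 -2.016 -2.243
v 3.543 -2.247 -1.518
v 4.198 -1.834 -2.577
v 3.245 -2.065 -1.852
v 3.913 -1.877 -2.965
v 2.96 -2.108 -2.24
v 3.707 -2.135 -3.319
v 2.753 -2.366 -2.593
v 3.626 -2.548 -3.556
v 2.673 -2.779 -2.83
v 3.69 -3.023 -3.623
v 2.737 -3.254 -2.897
v 3.884 -3.449 -3.504
v 2.931 -3.681 -2.779
v 4.163 -3.731 -3.227
v 3.21 -3.962 -2.502
v 4.464 -3.802 -2.855
v 3.511 -4.033 -2.13
v 4.717 -3.647 -2.474
v 3.764 -3.878 -1.748
v 4.864 -3.301 -2.17
v 3.911 -3.533 -1.444
v 4.873 -2.844 -2.013
v 3.92 -3.075 -1.287
v 0.589 3.387 -0.072
v -0.998 3.505 1.358
v 1.212 4.863 0.498
v -0.375 4.98 1.929
v 1.235 2.82 0.691
v -0.352 2.937 2.122
v 1.858 4.295 1.262
v 0.271 4.413 2.692
v -2.673 -1.768 1.975
v -2.045 -0.943 1.757
v -2.478 -0.166 3.447
v -3.107 -0.992 3.665
v -2.432 -0.808 1.596
v -2.866 -0.032 3.286
v -2.861 -0.839 1.5
v -3.295 -0.063 3.19
v -3.258 -1.031 1.486
v -3.691 -0.255 3.177
v -3.553 -1.35 1.557
v -3.987 -0.574 3.248
v -3.697 -1.742 1.7
v -4.13 -0.966 3.391
v -3.663 -2.138 1.891
v -4.097 -1.362 3.581
v -3.458 -2.47 2.096
v -3.892 -1.694 3.786
v -3.118 -2.681 2.28
v -3.551 -1.904 3.97
v -2.7 -2.734 2.411
v -3.134 -1.957 4.102
v -2.278 -2.62 2.467
v -2.712 -1.843 4.158
v -1.924 -2.358 2.438
v -2.358 -1.582 4.128
v -1.7 -1.995 2.329
v -2.134 -1.219 4.019
v -1.644 -1.593 2.158
v -2.078 -0.816 3.848
v -1.766 -1.22 1.956
v -2.2 -0.444 3.646
f 2 4 1
f 5 2 1
f 1 4 3
f 3 5 1
f 2 8 4
f 6 2 5
f 6 8 2
f 4 8 3
f 7 5 3
f 3 8 7
f 7 6 5
f 8 6 7
f 10 12 9
f 13 10 9
f 9 12 11
f 11 13 9
f 10 16 12
f 14 10 13
f 14 16 10
f 12 16 11
f 15 13 11
f 11 16 15
f 15 14 13
f 16 14 15
f 18 17 21
f 18 21 19
f 19 21 22
f 19 22 20
f 21 17 23
f 21 23 22
f 22 23 24
f 22 24 20
f 23 17 25
f 23 25 24
f 24 25 26
f 24 26 20
f 25 17 27
f 25 27 26
f 26 27 28
f 26 28 20
f 27 17 29
f 27 29 28
f 28 29 30
f 28 30 20
f 29 17 31
f 29 31 30
f 30 31 32
f 30 32 20
f 31 17 33
f 31 33 32
f 32 33 34
f 32 34 20
f 33 17 35
f 33 35 34
f 34 35 36
f 34 36 20
f 35 17 37
f 35 37 36
f 36 37 38
f 36 38 20
f 37 17 39
f 37 39 38
f 38 39 40
f 38 40 20
f 39 17 41
f 39 41 40
f 40 41 42
f 40 42 20
f 41 17 43
f 41 43 42
f 42 43 44
f 42 44 20
f 43 17 18
f 43 18 44
f 44 18 19
f 44 19 20
f 46 48 45
f 49 46 45
f 45 48 47
f 47 49 45
f 46 52 48
f 50 46 49
f 50 52 46
f 48 52 47
f 51 49 47
f 47 52 51
f 51 50 49
f 52 50 51
f 54 53 57
f 54 57 55
f 55 57 58
f 55 58 56
f 57 53 59
f 57 59 58
f 58 59 60
f 58 60 56
f 59 53 61
f 59 61 60
f 60 61 62
f 60 62 56
f 61 53 63
f 61 63 62
f 62 63 64
f 62 64 56
f 63 53 65
f 63 65 64
f 64 65 66
f 64 66 56
f 65 53 67
f 65 67 66
f 66 67 68
f 66 68 56
f 67 53 69
f 67 69 68
f 68 69 70
f 68 70 56
f 69 53 71
f 69 71 70
f 70 71 72
f 70 72 56
f 71 53 73
f 71 73 72
f 72 73 74
f 72 74 56
f 73 53 75
f 73 75 74
f 74 75 76
f 74 76 56
f 75 53 77
f 75 77 76
f 76 77 78
f 76 78 56
f 77 53 79
f 77 79 78
f 78 79 80
f 78 80 56
f 79 53 81
f 79 81 80
f 80 81 82
f 80 82 56
f 81 53 83
f 81 83 82
f 82 83 84
f 82 84 56
f 83 53 54
f 83 54 84
f 84 54 55
f 84 55 56



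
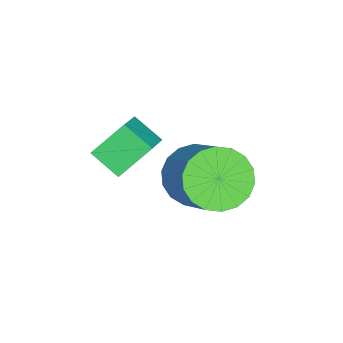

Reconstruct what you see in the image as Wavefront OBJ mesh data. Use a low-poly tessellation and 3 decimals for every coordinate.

v 1.412 -3.21 -1.871
v 1.149 -4.106 -1.309
v 0.77 -2.443 -0.95
v 0.507 -3.339 -0.387
v 2.573 -3.101 -1.153
v 2.31 -3.997 -0.59
v 1.931 -2.334 -0.231
v 1.668 -3.23 0.331
v 0.913 -1.38 -2.137
v 1.717 -1.503 -2.786
v 2.931 -0.503 -1.471
v 2.127 -0.38 -0.823
v 1.534 -1.101 -2.923
v 2.748 -0.1 -1.609
v 1.229 -0.754 -2.905
v 2.442 0.247 -1.59
v 0.861 -0.531 -2.735
v 2.074 0.47 -1.42
v 0.503 -0.476 -2.447
v 1.716 0.524 -1.132
v 0.226 -0.6 -2.097
v 1.44 0.4 -0.782
v 0.086 -0.879 -1.755
v 1.3 0.121 -0.44
v 0.109 -1.257 -1.489
v 1.323 -0.257 -0.174
v 0.292 -1.66 -1.351
v 1.506 -0.659 -0.037
v 0.598 -2.007 -1.37
v 1.811 -1.006 -0.055
v 0.966 -2.23 -1.54
v 2.179 -1.229 -0.225
v 1.324 -2.284 -1.828
v 2.537 -1.284 -0.513
v 1.6 -2.16 -2.178
v 2.814 -1.16 -0.863
v 1.74 -1.881 -2.52
v 2.954 -0.881 -1.205
f 2 4 1
f 5 2 1
f 1 4 3
f 3 5 1
f 2 8 4
f 6 2 5
f 6 8 2
f 4 8 3
f 7 5 3
f 3 8 7
f 7 6 5
f 8 6 7
f 10 9 13
f 10 13 11
f 11 13 14
f 11 14 12
f 13 9 15
f 13 15 14
f 14 15 16
f 14 16 12
f 15 9 17
f 15 17 16
f 16 17 18
f 16 18 12
f 17 9 19
f 17 19 18
f 18 19 20
f 18 20 12
f 19 9 21
f 19 21 20
f 20 21 22
f 20 22 12
f 21 9 23
f 21 23 22
f 22 23 24
f 22 24 12
f 23 9 25
f 23 25 24
f 24 25 26
f 24 26 12
f 25 9 27
f 25 27 26
f 26 27 28
f 26 28 12
f 27 9 29
f 27 29 28
f 28 29 30
f 28 30 12
f 29 9 31
f 29 31 30
f 30 31 32
f 30 32 12
f 31 9 33
f 31 33 32
f 32 33 34
f 32 34 12
f 33 9 35
f 33 35 34
f 34 35 36
f 34 36 12
f 35 9 37
f 35 37 36
f 36 37 38
f 36 38 12
f 37 9 10
f 37 10 38
f 38 10 11
f 38 11 12



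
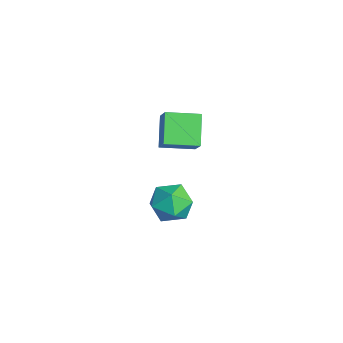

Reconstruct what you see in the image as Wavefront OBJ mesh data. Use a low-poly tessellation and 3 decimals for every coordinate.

v -0.591 -1.603 -3.014
v 0.529 -1.369 -3.467
v -0.769 -3.151 -4.253
v 0.351 -2.917 -4.706
v 0.228 -3.335 -3.556
v 0.338 -2.379 -2.79
v -0.578 -2.141 -4.93
v -0.468 -1.185 -4.164
v 0.537 -1.702 -4.651
v 1.035 -2.44 -3.802
v -1.275 -2.08 -3.918
v -0.777 -2.818 -3.069
v 0.178 -2.956 0.827
v -1.111 -2.5 1.998
v 0.528 -1.274 0.556
v -0.761 -0.817 1.727
v 1.101 -2.983 1.853
v -0.188 -2.526 3.024
v 1.451 -1.3 1.582
v 0.162 -0.844 2.753
f 1 12 6
f 1 6 2
f 1 2 8
f 1 8 11
f 1 11 12
f 2 6 10
f 6 12 5
f 12 11 3
f 11 8 7
f 8 2 9
f 4 10 5
f 4 5 3
f 4 3 7
f 4 7 9
f 4 9 10
f 5 10 6
f 3 5 12
f 7 3 11
f 9 7 8
f 10 9 2
f 14 16 13
f 17 14 13
f 13 16 15
f 15 17 13
f 14 20 16
f 18 14 17
f 18 20 14
f 16 20 15
f 19 17 15
f 15 20 19
f 19 18 17
f 20 18 19



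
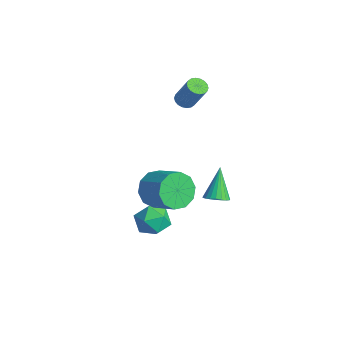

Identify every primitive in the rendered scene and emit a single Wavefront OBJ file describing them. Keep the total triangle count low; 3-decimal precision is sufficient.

v 0.69 -2.984 0.614
v 1.232 -3.42 -0.199
v 2.672 -3.033 0.553
v 2.13 -2.596 1.366
v 1.133 -2.781 -0.339
v 2.573 -2.394 0.413
v 0.865 -2.22 -0.114
v 2.305 -1.832 0.637
v 0.53 -1.95 0.388
v 1.97 -1.563 1.14
v 0.256 -2.075 0.977
v 1.696 -1.688 1.729
v 0.148 -2.547 1.427
v 1.588 -2.16 2.179
v 0.247 -3.186 1.567
v 1.687 -2.799 2.319
v 0.515 -3.748 1.343
v 1.955 -3.36 2.094
v 0.85 -4.017 0.84
v 2.29 -3.63 1.592
v 1.124 -3.892 0.251
v 2.564 -3.505 1.003
v -0.669 -1.813 -2.216
v 0.038 -1.857 -2.935
v -0.978 -3.403 -2.425
v -0.271 -3.447 -3.144
v -0.004 -3.305 -2.18
v 0.187 -2.322 -2.051
v -1.127 -2.938 -3.309
v -0.936 -1.955 -3.18
v -0.244 -2.552 -3.61
v 0.45 -2.778 -2.913
v -1.39 -2.482 -2.447
v -0.696 -2.708 -1.75
v 1.218 -0.033 -0.8
v 1.808 -0.069 -0.484
v 0.422 0.593 0.76
v 1.813 0.19 -0.586
v 1.715 0.411 -0.724
v 1.531 0.555 -0.876
v 1.293 0.598 -1.015
v 1.042 0.531 -1.116
v 0.822 0.367 -1.163
v 0.67 0.134 -1.147
v 0.613 -0.128 -1.071
v 0.661 -0.373 -0.948
v 0.805 -0.56 -0.8
v 1.021 -0.655 -0.652
v 1.271 -0.643 -0.529
v 1.511 -0.525 -0.453
v 1.702 -0.322 -0.437
v -4.017 0.955 2.76
v -3.543 1.07 2.465
v -2.689 1.341 3.946
v -3.163 1.225 4.24
v -3.652 1.298 2.487
v -2.799 1.568 3.967
v -3.834 1.458 2.563
v -2.981 1.728 4.043
v -4.053 1.518 2.678
v -3.199 1.788 4.158
v -4.264 1.466 2.809
v -3.41 1.737 4.289
v -4.426 1.314 2.93
v -3.572 1.584 4.41
v -4.507 1.09 3.018
v -3.653 1.36 4.498
v -4.491 0.839 3.054
v -3.637 1.11 4.535
v -4.381 0.612 3.033
v -3.528 0.882 4.513
v -4.199 0.452 2.957
v -3.346 0.722 4.437
v -3.981 0.392 2.842
v -3.127 0.662 4.322
v -3.77 0.443 2.711
v -2.916 0.714 4.191
v -3.608 0.596 2.59
v -2.754 0.866 4.07
v -3.527 0.82 2.502
v -2.673 1.09 3.982
f 2 1 5
f 2 5 3
f 3 5 6
f 3 6 4
f 5 1 7
f 5 7 6
f 6 7 8
f 6 8 4
f 7 1 9
f 7 9 8
f 8 9 10
f 8 10 4
f 9 1 11
f 9 11 10
f 10 11 12
f 10 12 4
f 11 1 13
f 11 13 12
f 12 13 14
f 12 14 4
f 13 1 15
f 13 15 14
f 14 15 16
f 14 16 4
f 15 1 17
f 15 17 16
f 16 17 18
f 16 18 4
f 17 1 19
f 17 19 18
f 18 19 20
f 18 20 4
f 19 1 21
f 19 21 20
f 20 21 22
f 20 22 4
f 21 1 2
f 21 2 22
f 22 2 3
f 22 3 4
f 23 34 28
f 23 28 24
f 23 24 30
f 23 30 33
f 23 33 34
f 24 28 32
f 28 34 27
f 34 33 25
f 33 30 29
f 30 24 31
f 26 32 27
f 26 27 25
f 26 25 29
f 26 29 31
f 26 31 32
f 27 32 28
f 25 27 34
f 29 25 33
f 31 29 30
f 32 31 24
f 36 35 38
f 36 38 37
f 38 35 39
f 38 39 37
f 39 35 40
f 39 40 37
f 40 35 41
f 40 41 37
f 41 35 42
f 41 42 37
f 42 35 43
f 42 43 37
f 43 35 44
f 43 44 37
f 44 35 45
f 44 45 37
f 45 35 46
f 45 46 37
f 46 35 47
f 46 47 37
f 47 35 48
f 47 48 37
f 48 35 49
f 48 49 37
f 49 35 50
f 49 50 37
f 50 35 51
f 50 51 37
f 51 35 36
f 51 36 37
f 53 52 56
f 53 56 54
f 54 56 57
f 54 57 55
f 56 52 58
f 56 58 57
f 57 58 59
f 57 59 55
f 58 52 60
f 58 60 59
f 59 60 61
f 59 61 55
f 60 52 62
f 60 62 61
f 61 62 63
f 61 63 55
f 62 52 64
f 62 64 63
f 63 64 65
f 63 65 55
f 64 52 66
f 64 66 65
f 65 66 67
f 65 67 55
f 66 52 68
f 66 68 67
f 67 68 69
f 67 69 55
f 68 52 70
f 68 70 69
f 69 70 71
f 69 71 55
f 70 52 72
f 70 72 71
f 71 72 73
f 71 73 55
f 72 52 74
f 72 74 73
f 73 74 75
f 73 75 55
f 74 52 76
f 74 76 75
f 75 76 77
f 75 77 55
f 76 52 78
f 76 78 77
f 77 78 79
f 77 79 55
f 78 52 80
f 78 80 79
f 79 80 81
f 79 81 55
f 80 52 53
f 80 53 81
f 81 53 54
f 81 54 55



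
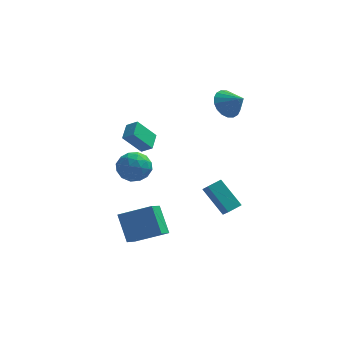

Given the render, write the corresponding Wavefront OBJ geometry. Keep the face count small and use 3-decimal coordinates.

v -4.285 2.165 -2.815
v -3.53 2.778 -3.338
v -3.07 1.722 -1.582
v -2.315 2.335 -2.105
v -3.162 2.823 -1.591
v -3.913 3.096 -2.353
v -2.687 1.404 -2.567
v -3.438 1.677 -3.329
v -2.543 2.307 -3.185
v -2.836 3.184 -2.582
v -3.764 1.316 -2.338
v -4.057 2.193 -1.735
v -4.014 2.51 -3.185
v -2.586 1.99 -1.735
v -3.084 2.276 -1.433
v -2.64 2.637 -1.741
v -4.239 2.697 -2.606
v -3.795 3.057 -2.913
v -3.579 3.084 -1.886
v -2.805 1.443 -2.007
v -2.361 1.803 -2.314
v -3.96 1.863 -3.179
v -3.516 2.224 -3.487
v -3.021 1.416 -3.034
v -2.99 2.594 -3.402
v -2.276 2.334 -2.678
v -2.495 1.786 -2.949
v -2.936 1.947 -3.397
v -3.163 3.109 -3.048
v -2.449 2.849 -2.323
v -2.946 3.136 -2.021
v -3.387 3.296 -2.469
v -2.582 2.833 -2.958
v -4.151 1.651 -2.597
v -3.437 1.391 -1.872
v -3.213 1.204 -2.451
v -3.654 1.364 -2.899
v -4.324 2.166 -2.242
v -3.61 1.906 -1.518
v -3.664 2.553 -1.523
v -4.105 2.714 -1.971
v -4.018 1.667 -1.962
v -3.546 -0.638 1.592
v -2.913 -0.854 2.031
v -3.455 0.437 1.99
v -2.822 0.221 2.429
v -2.558 -0.261 0.351
v -1.925 -0.477 0.79
v -2.467 0.814 0.749
v -1.834 0.598 1.188
v 1.828 3.257 2.397
v 2.22 2.777 1.6
v 2.772 2.723 3.183
v 2.441 3.168 1.6
v 2.541 3.577 1.757
v 2.499 3.923 2.042
v 2.324 4.136 2.397
v 2.051 4.176 2.752
v 1.734 4.033 3.036
v 1.435 3.736 3.194
v 1.214 3.345 3.194
v 1.115 2.936 3.036
v 1.156 2.591 2.752
v 1.331 2.377 2.397
v 1.604 2.338 2.042
v 1.921 2.481 1.757
v 0.83 -0.684 -2.182
v 1.176 -1.329 -1.53
v 1.493 -0.103 -1.958
v 1.839 -0.748 -1.306
v 2.021 -1.492 -3.614
v 2.367 -2.137 -2.962
v 2.684 -0.911 -3.39
v 3.03 -1.556 -2.738
v -2.774 -4.957 -3.82
v -3.402 -3.918 -2.398
v -2.485 -3.809 -4.53
v -3.113 -2.771 -3.108
v -0.947 -4.929 -3.032
v -1.575 -3.891 -1.61
v -0.658 -3.782 -3.742
v -1.286 -2.743 -2.32
f 1 38 17
f 38 12 41
f 17 41 6
f 38 41 17
f 1 17 13
f 17 6 18
f 13 18 2
f 17 18 13
f 1 13 22
f 13 2 23
f 22 23 8
f 13 23 22
f 1 22 34
f 22 8 37
f 34 37 11
f 22 37 34
f 1 34 38
f 34 11 42
f 38 42 12
f 34 42 38
f 2 18 29
f 18 6 32
f 29 32 10
f 18 32 29
f 6 41 19
f 41 12 40
f 19 40 5
f 41 40 19
f 12 42 39
f 42 11 35
f 39 35 3
f 42 35 39
f 11 37 36
f 37 8 24
f 36 24 7
f 37 24 36
f 8 23 28
f 23 2 25
f 28 25 9
f 23 25 28
f 4 30 16
f 30 10 31
f 16 31 5
f 30 31 16
f 4 16 14
f 16 5 15
f 14 15 3
f 16 15 14
f 4 14 21
f 14 3 20
f 21 20 7
f 14 20 21
f 4 21 26
f 21 7 27
f 26 27 9
f 21 27 26
f 4 26 30
f 26 9 33
f 30 33 10
f 26 33 30
f 5 31 19
f 31 10 32
f 19 32 6
f 31 32 19
f 3 15 39
f 15 5 40
f 39 40 12
f 15 40 39
f 7 20 36
f 20 3 35
f 36 35 11
f 20 35 36
f 9 27 28
f 27 7 24
f 28 24 8
f 27 24 28
f 10 33 29
f 33 9 25
f 29 25 2
f 33 25 29
f 44 46 43
f 47 44 43
f 43 46 45
f 45 47 43
f 44 50 46
f 48 44 47
f 48 50 44
f 46 50 45
f 49 47 45
f 45 50 49
f 49 48 47
f 50 48 49
f 52 51 54
f 52 54 53
f 54 51 55
f 54 55 53
f 55 51 56
f 55 56 53
f 56 51 57
f 56 57 53
f 57 51 58
f 57 58 53
f 58 51 59
f 58 59 53
f 59 51 60
f 59 60 53
f 60 51 61
f 60 61 53
f 61 51 62
f 61 62 53
f 62 51 63
f 62 63 53
f 63 51 64
f 63 64 53
f 64 51 65
f 64 65 53
f 65 51 66
f 65 66 53
f 66 51 52
f 66 52 53
f 68 70 67
f 71 68 67
f 67 70 69
f 69 71 67
f 68 74 70
f 72 68 71
f 72 74 68
f 70 74 69
f 73 71 69
f 69 74 73
f 73 72 71
f 74 72 73
f 76 78 75
f 79 76 75
f 75 78 77
f 77 79 75
f 76 82 78
f 80 76 79
f 80 82 76
f 78 82 77
f 81 79 77
f 77 82 81
f 81 80 79
f 82 80 81



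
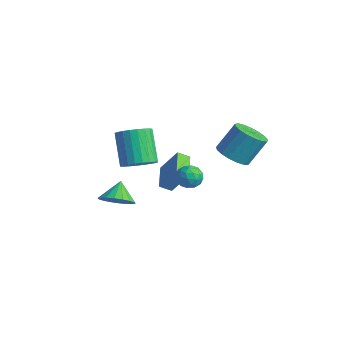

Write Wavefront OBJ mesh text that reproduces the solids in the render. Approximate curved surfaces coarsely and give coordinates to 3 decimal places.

v 1.859 -1.735 1.728
v 2.273 -1.709 1.095
v 2.667 -2.511 2.225
v 3.081 -2.485 1.592
v 3.036 -1.876 2.039
v 2.537 -1.397 1.732
v 2.403 -2.823 1.588
v 1.904 -2.344 1.281
v 2.609 -2.382 1.008
v 3 -1.797 1.287
v 1.94 -2.423 2.033
v 2.331 -1.838 2.312
v 1.996 -1.654 1.368
v 2.944 -2.566 1.952
v 2.918 -2.208 2.215
v 3.161 -2.193 1.843
v 2.151 -1.47 1.743
v 2.394 -1.455 1.37
v 2.842 -1.554 1.925
v 2.546 -2.765 1.95
v 2.789 -2.75 1.577
v 1.779 -2.027 1.477
v 2.022 -2.012 1.105
v 2.098 -2.666 1.395
v 2.436 -2.034 0.945
v 2.911 -2.491 1.237
v 2.513 -2.689 1.234
v 2.219 -2.407 1.054
v 2.666 -1.69 1.109
v 3.141 -2.147 1.401
v 3.114 -1.789 1.664
v 2.821 -1.507 1.483
v 2.864 -2.086 1.058
v 1.799 -2.073 1.919
v 2.274 -2.53 2.211
v 2.119 -2.713 1.837
v 1.826 -2.431 1.656
v 2.029 -1.729 2.083
v 2.504 -2.186 2.375
v 2.721 -1.813 2.266
v 2.427 -1.531 2.086
v 2.076 -2.134 2.262
v -3.411 1.04 -4.047
v -3.759 0.433 -3.639
v -4.712 2.058 -3.646
v -5.06 1.451 -3.237
v -2.52 1.569 -2.503
v -2.868 0.962 -2.094
v -3.821 2.587 -2.101
v -4.169 1.98 -1.693
v -3.043 -2.852 -3.04
v -2.507 -3.362 -2.324
v -3.657 -2.148 -2.08
v -2.238 -3.002 -2.416
v -2.128 -2.613 -2.631
v -2.2 -2.27 -2.927
v -2.439 -2.043 -3.246
v -2.797 -1.976 -3.524
v -3.204 -2.083 -3.706
v -3.579 -2.341 -3.757
v -3.848 -2.701 -3.665
v -3.957 -3.091 -3.45
v -3.886 -3.433 -3.154
v -3.647 -3.66 -2.835
v -3.289 -3.727 -2.557
v -2.882 -3.621 -2.375
v 2.498 0.608 2.191
v 3.079 -0.109 2.576
v 3.323 0.895 4.075
v 2.742 1.612 3.689
v 3.386 0.172 2.339
v 3.629 1.175 3.837
v 3.489 0.552 2.067
v 3.733 1.556 3.566
v 3.365 0.945 1.824
v 3.609 1.949 3.323
v 3.043 1.261 1.665
v 3.287 2.265 3.163
v 2.596 1.428 1.626
v 2.84 2.431 3.125
v 2.127 1.406 1.717
v 2.37 2.41 3.215
v 1.742 1.202 1.916
v 1.986 2.206 3.414
v 1.531 0.862 2.178
v 1.775 1.866 3.677
v 1.541 0.464 2.443
v 1.785 1.467 3.942
v 1.771 0.098 2.65
v 2.015 1.102 4.149
v 2.167 -0.15 2.752
v 2.411 0.854 4.251
v 2.639 -0.225 2.726
v 2.883 0.779 4.224
v -0.76 -2.956 1.173
v -0.144 -2.198 1.389
v -1.384 -1.667 3.063
v -2 -2.424 2.847
v -0.396 -2.025 1.147
v -1.636 -1.493 2.821
v -0.703 -1.993 0.909
v -1.944 -1.461 2.583
v -1.019 -2.107 0.712
v -2.26 -1.576 2.385
v -1.296 -2.351 0.584
v -2.537 -1.82 2.257
v -1.491 -2.687 0.546
v -2.731 -2.156 2.22
v -1.574 -3.064 0.604
v -2.815 -2.533 2.277
v -1.534 -3.424 0.748
v -2.775 -2.893 2.421
v -1.376 -3.713 0.957
v -2.616 -3.182 2.631
v -1.124 -3.887 1.199
v -2.364 -3.355 2.873
v -0.816 -3.919 1.437
v -2.057 -3.387 3.111
v -0.5 -3.804 1.635
v -1.741 -3.273 3.308
v -0.223 -3.56 1.763
v -1.464 -3.029 3.436
v -0.029 -3.224 1.8
v -1.269 -2.693 3.474
v 0.055 -2.847 1.743
v -1.186 -2.316 3.416
v 0.015 -2.487 1.599
v -1.226 -1.956 3.272
f 1 38 17
f 38 12 41
f 17 41 6
f 38 41 17
f 1 17 13
f 17 6 18
f 13 18 2
f 17 18 13
f 1 13 22
f 13 2 23
f 22 23 8
f 13 23 22
f 1 22 34
f 22 8 37
f 34 37 11
f 22 37 34
f 1 34 38
f 34 11 42
f 38 42 12
f 34 42 38
f 2 18 29
f 18 6 32
f 29 32 10
f 18 32 29
f 6 41 19
f 41 12 40
f 19 40 5
f 41 40 19
f 12 42 39
f 42 11 35
f 39 35 3
f 42 35 39
f 11 37 36
f 37 8 24
f 36 24 7
f 37 24 36
f 8 23 28
f 23 2 25
f 28 25 9
f 23 25 28
f 4 30 16
f 30 10 31
f 16 31 5
f 30 31 16
f 4 16 14
f 16 5 15
f 14 15 3
f 16 15 14
f 4 14 21
f 14 3 20
f 21 20 7
f 14 20 21
f 4 21 26
f 21 7 27
f 26 27 9
f 21 27 26
f 4 26 30
f 26 9 33
f 30 33 10
f 26 33 30
f 5 31 19
f 31 10 32
f 19 32 6
f 31 32 19
f 3 15 39
f 15 5 40
f 39 40 12
f 15 40 39
f 7 20 36
f 20 3 35
f 36 35 11
f 20 35 36
f 9 27 28
f 27 7 24
f 28 24 8
f 27 24 28
f 10 33 29
f 33 9 25
f 29 25 2
f 33 25 29
f 44 46 43
f 47 44 43
f 43 46 45
f 45 47 43
f 44 50 46
f 48 44 47
f 48 50 44
f 46 50 45
f 49 47 45
f 45 50 49
f 49 48 47
f 50 48 49
f 52 51 54
f 52 54 53
f 54 51 55
f 54 55 53
f 55 51 56
f 55 56 53
f 56 51 57
f 56 57 53
f 57 51 58
f 57 58 53
f 58 51 59
f 58 59 53
f 59 51 60
f 59 60 53
f 60 51 61
f 60 61 53
f 61 51 62
f 61 62 53
f 62 51 63
f 62 63 53
f 63 51 64
f 63 64 53
f 64 51 65
f 64 65 53
f 65 51 66
f 65 66 53
f 66 51 52
f 66 52 53
f 68 67 71
f 68 71 69
f 69 71 72
f 69 72 70
f 71 67 73
f 71 73 72
f 72 73 74
f 72 74 70
f 73 67 75
f 73 75 74
f 74 75 76
f 74 76 70
f 75 67 77
f 75 77 76
f 76 77 78
f 76 78 70
f 77 67 79
f 77 79 78
f 78 79 80
f 78 80 70
f 79 67 81
f 79 81 80
f 80 81 82
f 80 82 70
f 81 67 83
f 81 83 82
f 82 83 84
f 82 84 70
f 83 67 85
f 83 85 84
f 84 85 86
f 84 86 70
f 85 67 87
f 85 87 86
f 86 87 88
f 86 88 70
f 87 67 89
f 87 89 88
f 88 89 90
f 88 90 70
f 89 67 91
f 89 91 90
f 90 91 92
f 90 92 70
f 91 67 93
f 91 93 92
f 92 93 94
f 92 94 70
f 93 67 68
f 93 68 94
f 94 68 69
f 94 69 70
f 96 95 99
f 96 99 97
f 97 99 100
f 97 100 98
f 99 95 101
f 99 101 100
f 100 101 102
f 100 102 98
f 101 95 103
f 101 103 102
f 102 103 104
f 102 104 98
f 103 95 105
f 103 105 104
f 104 105 106
f 104 106 98
f 105 95 107
f 105 107 106
f 106 107 108
f 106 108 98
f 107 95 109
f 107 109 108
f 108 109 110
f 108 110 98
f 109 95 111
f 109 111 110
f 110 111 112
f 110 112 98
f 111 95 113
f 111 113 112
f 112 113 114
f 112 114 98
f 113 95 115
f 113 115 114
f 114 115 116
f 114 116 98
f 115 95 117
f 115 117 116
f 116 117 118
f 116 118 98
f 117 95 119
f 117 119 118
f 118 119 120
f 118 120 98
f 119 95 121
f 119 121 120
f 120 121 122
f 120 122 98
f 121 95 123
f 121 123 122
f 122 123 124
f 122 124 98
f 123 95 125
f 123 125 124
f 124 125 126
f 124 126 98
f 125 95 127
f 125 127 126
f 126 127 128
f 126 128 98
f 127 95 96
f 127 96 128
f 128 96 97
f 128 97 98



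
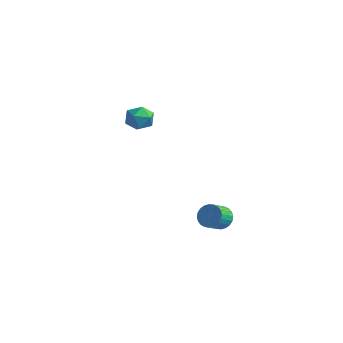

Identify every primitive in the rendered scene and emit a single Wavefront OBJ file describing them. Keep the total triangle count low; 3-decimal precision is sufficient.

v 3.716 0.059 -1.754
v 4.101 -0.224 -2.383
v 4.288 -1.183 -1.835
v 3.904 -0.899 -1.206
v 4.331 -0.091 -2.227
v 4.518 -1.049 -1.68
v 4.467 0.066 -1.999
v 4.655 -0.893 -1.452
v 4.489 0.222 -1.734
v 4.677 -0.737 -1.187
v 4.393 0.353 -1.472
v 4.581 -0.606 -0.925
v 4.195 0.439 -1.253
v 4.382 -0.52 -0.705
v 3.923 0.468 -1.11
v 4.111 -0.491 -0.562
v 3.62 0.434 -1.065
v 3.808 -0.525 -0.517
v 3.332 0.343 -1.125
v 3.519 -0.616 -0.577
v 3.102 0.209 -1.28
v 3.289 -0.749 -0.733
v 2.965 0.053 -1.508
v 3.153 -0.906 -0.961
v 2.943 -0.103 -1.773
v 3.131 -1.062 -1.226
v 3.039 -0.234 -2.035
v 3.227 -1.193 -1.488
v 3.238 -0.32 -2.255
v 3.425 -1.279 -1.707
v 3.509 -0.349 -2.398
v 3.697 -1.308 -1.85
v 3.812 -0.315 -2.443
v 4 -1.274 -1.895
v -4.026 1.005 2.67
v -3.447 1.148 3.405
v -3.913 -0.508 2.875
v -3.334 -0.365 3.61
v -4.248 -0.129 3.675
v -4.318 0.806 3.548
v -3.042 -0.166 2.732
v -3.112 0.769 2.605
v -2.839 0.424 3.443
v -3.584 0.447 4.026
v -3.776 0.193 2.254
v -4.521 0.216 2.837
f 2 1 5
f 2 5 3
f 3 5 6
f 3 6 4
f 5 1 7
f 5 7 6
f 6 7 8
f 6 8 4
f 7 1 9
f 7 9 8
f 8 9 10
f 8 10 4
f 9 1 11
f 9 11 10
f 10 11 12
f 10 12 4
f 11 1 13
f 11 13 12
f 12 13 14
f 12 14 4
f 13 1 15
f 13 15 14
f 14 15 16
f 14 16 4
f 15 1 17
f 15 17 16
f 16 17 18
f 16 18 4
f 17 1 19
f 17 19 18
f 18 19 20
f 18 20 4
f 19 1 21
f 19 21 20
f 20 21 22
f 20 22 4
f 21 1 23
f 21 23 22
f 22 23 24
f 22 24 4
f 23 1 25
f 23 25 24
f 24 25 26
f 24 26 4
f 25 1 27
f 25 27 26
f 26 27 28
f 26 28 4
f 27 1 29
f 27 29 28
f 28 29 30
f 28 30 4
f 29 1 31
f 29 31 30
f 30 31 32
f 30 32 4
f 31 1 33
f 31 33 32
f 32 33 34
f 32 34 4
f 33 1 2
f 33 2 34
f 34 2 3
f 34 3 4
f 35 46 40
f 35 40 36
f 35 36 42
f 35 42 45
f 35 45 46
f 36 40 44
f 40 46 39
f 46 45 37
f 45 42 41
f 42 36 43
f 38 44 39
f 38 39 37
f 38 37 41
f 38 41 43
f 38 43 44
f 39 44 40
f 37 39 46
f 41 37 45
f 43 41 42
f 44 43 36



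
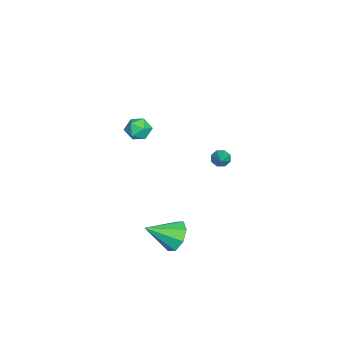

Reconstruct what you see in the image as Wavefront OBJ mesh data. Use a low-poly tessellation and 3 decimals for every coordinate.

v 3.043 -0.812 -4.036
v 4.014 -0.671 -4.411
v 3.657 -2.388 -3.044
v 3.892 -0.282 -3.718
v 3.273 -0.204 -3.212
v 2.519 -0.482 -3.188
v 2.073 -0.954 -3.661
v 2.195 -1.343 -4.354
v 2.814 -1.421 -4.86
v 3.567 -1.143 -4.884
v 1.613 -2.264 3.477
v 2.212 -2.554 3.035
v 1.288 -3.466 3.825
v 1.887 -3.756 3.383
v 2.045 -3.341 4.047
v 2.246 -2.598 3.832
v 1.254 -3.422 3.028
v 1.455 -2.679 2.813
v 1.99 -3.27 2.757
v 2.479 -3.22 3.388
v 1.021 -2.8 3.472
v 1.51 -2.75 4.103
v -2.79 0.78 -1.893
v -2.485 0.62 -2.36
v -1.33 0.98 -1.007
v -2.554 1.059 -2.344
v -2.762 1.333 -2.064
v -2.986 1.284 -1.684
v -3.095 0.939 -1.427
v -3.026 0.501 -1.443
v -2.818 0.226 -1.723
v -2.594 0.276 -2.103
f 2 1 4
f 2 4 3
f 4 1 5
f 4 5 3
f 5 1 6
f 5 6 3
f 6 1 7
f 6 7 3
f 7 1 8
f 7 8 3
f 8 1 9
f 8 9 3
f 9 1 10
f 9 10 3
f 10 1 2
f 10 2 3
f 11 22 16
f 11 16 12
f 11 12 18
f 11 18 21
f 11 21 22
f 12 16 20
f 16 22 15
f 22 21 13
f 21 18 17
f 18 12 19
f 14 20 15
f 14 15 13
f 14 13 17
f 14 17 19
f 14 19 20
f 15 20 16
f 13 15 22
f 17 13 21
f 19 17 18
f 20 19 12
f 24 23 26
f 24 26 25
f 26 23 27
f 26 27 25
f 27 23 28
f 27 28 25
f 28 23 29
f 28 29 25
f 29 23 30
f 29 30 25
f 30 23 31
f 30 31 25
f 31 23 32
f 31 32 25
f 32 23 24
f 32 24 25



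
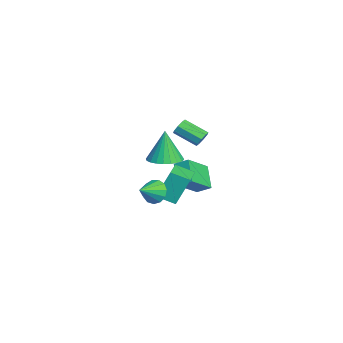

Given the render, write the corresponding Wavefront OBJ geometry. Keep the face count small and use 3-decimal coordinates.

v 3.325 1.649 -1.033
v 3.916 1.936 -1.489
v 4.135 0.851 -0.487
v 3.911 2.187 -1.115
v 3.72 2.267 -0.714
v 3.404 2.151 -0.415
v 3.063 1.875 -0.312
v 2.805 1.527 -0.437
v 2.712 1.218 -0.752
v 2.814 1.046 -1.156
v 3.079 1.065 -1.52
v 3.421 1.269 -1.73
v 3.734 1.594 -1.718
v -3.78 2.385 -2.072
v -2.858 1.875 -1.954
v -4.04 2.395 0.012
v -2.735 2.269 -1.941
v -2.77 2.681 -1.947
v -2.959 3.048 -1.972
v -3.273 3.314 -2.013
v -3.664 3.439 -2.062
v -4.073 3.403 -2.113
v -4.437 3.212 -2.158
v -4.701 2.896 -2.189
v -4.825 2.501 -2.203
v -4.79 2.089 -2.197
v -4.601 1.722 -2.171
v -4.287 1.456 -2.131
v -3.896 1.332 -2.081
v -3.487 1.367 -2.031
v -3.123 1.558 -1.986
v 0.768 2.047 -2.046
v 0.62 2.812 -0.379
v 1.024 3.074 -2.495
v 0.877 3.839 -0.828
v 2.623 1.721 -1.732
v 2.476 2.486 -0.065
v 2.88 2.748 -2.181
v 2.732 3.513 -0.514
v -0.336 4.281 1.05
v -0.088 4.449 1.511
v -0.635 3.227 2.251
v -0.884 3.059 1.79
v -0.479 4.601 1.474
v -1.026 3.38 2.214
v -0.786 4.566 1.188
v -1.333 3.344 1.928
v -0.83 4.364 0.822
v -1.377 3.142 1.562
v -0.585 4.113 0.589
v -1.132 2.891 1.329
v -0.194 3.96 0.626
v -0.741 2.739 1.366
v 0.113 3.996 0.912
v -0.434 2.774 1.652
v 0.157 4.198 1.278
v -0.39 2.976 2.018
v -2.99 4.129 -4.291
v -4.206 3.974 -3.202
v -2.662 4.908 -3.815
v -3.878 4.754 -2.726
v -1.882 3.006 -3.214
v -3.098 2.852 -2.125
v -1.554 3.786 -2.738
v -2.77 3.631 -1.649
f 2 1 4
f 2 4 3
f 4 1 5
f 4 5 3
f 5 1 6
f 5 6 3
f 6 1 7
f 6 7 3
f 7 1 8
f 7 8 3
f 8 1 9
f 8 9 3
f 9 1 10
f 9 10 3
f 10 1 11
f 10 11 3
f 11 1 12
f 11 12 3
f 12 1 13
f 12 13 3
f 13 1 2
f 13 2 3
f 15 14 17
f 15 17 16
f 17 14 18
f 17 18 16
f 18 14 19
f 18 19 16
f 19 14 20
f 19 20 16
f 20 14 21
f 20 21 16
f 21 14 22
f 21 22 16
f 22 14 23
f 22 23 16
f 23 14 24
f 23 24 16
f 24 14 25
f 24 25 16
f 25 14 26
f 25 26 16
f 26 14 27
f 26 27 16
f 27 14 28
f 27 28 16
f 28 14 29
f 28 29 16
f 29 14 30
f 29 30 16
f 30 14 31
f 30 31 16
f 31 14 15
f 31 15 16
f 33 35 32
f 36 33 32
f 32 35 34
f 34 36 32
f 33 39 35
f 37 33 36
f 37 39 33
f 35 39 34
f 38 36 34
f 34 39 38
f 38 37 36
f 39 37 38
f 41 40 44
f 41 44 42
f 42 44 45
f 42 45 43
f 44 40 46
f 44 46 45
f 45 46 47
f 45 47 43
f 46 40 48
f 46 48 47
f 47 48 49
f 47 49 43
f 48 40 50
f 48 50 49
f 49 50 51
f 49 51 43
f 50 40 52
f 50 52 51
f 51 52 53
f 51 53 43
f 52 40 54
f 52 54 53
f 53 54 55
f 53 55 43
f 54 40 56
f 54 56 55
f 55 56 57
f 55 57 43
f 56 40 41
f 56 41 57
f 57 41 42
f 57 42 43
f 59 61 58
f 62 59 58
f 58 61 60
f 60 62 58
f 59 65 61
f 63 59 62
f 63 65 59
f 61 65 60
f 64 62 60
f 60 65 64
f 64 63 62
f 65 63 64



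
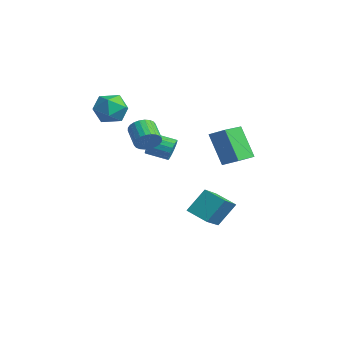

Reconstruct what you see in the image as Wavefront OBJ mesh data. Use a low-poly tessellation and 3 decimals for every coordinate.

v 2.992 -0.517 1.041
v 1.986 -0.661 2.775
v 2.169 0.951 0.686
v 1.163 0.807 2.42
v 3.677 -0.027 1.48
v 2.671 -0.171 3.214
v 2.854 1.441 1.125
v 1.848 1.297 2.859
v 0.426 -3.152 2.248
v 0.674 -3.433 2.851
v -0.398 -3.17 3.415
v -0.646 -2.888 2.812
v 0.753 -3.169 2.878
v -0.319 -2.906 3.442
v 0.783 -2.902 2.809
v -0.29 -2.639 3.373
v 0.758 -2.673 2.655
v -0.315 -2.41 3.219
v 0.682 -2.517 2.438
v -0.39 -2.254 3.003
v 0.568 -2.458 2.193
v -0.505 -2.195 2.758
v 0.432 -2.504 1.956
v -0.641 -2.241 2.521
v 0.295 -2.649 1.764
v -0.777 -2.386 2.328
v 0.178 -2.87 1.645
v -0.894 -2.607 2.209
v 0.099 -3.134 1.618
v -0.973 -2.871 2.182
v 0.07 -3.401 1.687
v -1.003 -3.138 2.251
v 0.095 -3.63 1.841
v -0.978 -3.367 2.405
v 0.17 -3.786 2.057
v -0.902 -3.523 2.622
v 0.285 -3.845 2.302
v -0.788 -3.582 2.867
v 0.421 -3.799 2.539
v -0.652 -3.536 3.104
v 0.557 -3.654 2.732
v -0.515 -3.391 3.296
v -4.385 -2.486 3.273
v -3.605 -2.455 3.962
v -3.515 -3.585 2.338
v -2.735 -3.554 3.027
v -3.641 -3.997 3.285
v -4.179 -3.318 3.863
v -2.941 -2.722 2.437
v -3.479 -2.043 3.015
v -2.713 -2.601 3.446
v -3.146 -3.39 3.97
v -3.974 -2.65 2.33
v -4.407 -3.439 2.854
v -0.454 0.287 -3.905
v -0.379 1.3 -2.656
v 0.611 0.806 -4.389
v 0.686 1.819 -3.14
v 0.734 -1.139 -2.82
v 0.809 -0.126 -1.571
v 1.799 -0.62 -3.304
v 1.874 0.393 -2.055
v -0.654 -1.111 0.867
v -0.313 -1.199 1.449
v -1.125 -2.056 1.795
v -1.466 -1.969 1.213
v -0.529 -0.966 1.519
v -1.341 -1.823 1.865
v -0.774 -0.766 1.441
v -1.586 -1.623 1.787
v -0.991 -0.646 1.23
v -1.803 -1.503 1.576
v -1.131 -0.632 0.937
v -1.943 -1.489 1.283
v -1.162 -0.728 0.627
v -1.973 -1.585 0.973
v -1.076 -0.911 0.373
v -1.888 -1.769 0.719
v -0.894 -1.141 0.231
v -1.705 -1.998 0.577
v -0.657 -1.364 0.236
v -1.468 -2.221 0.582
v -0.419 -1.529 0.385
v -1.231 -2.386 0.731
v -0.235 -1.598 0.644
v -1.047 -2.455 0.99
v -0.147 -1.556 0.955
v -0.959 -2.413 1.301
v -0.176 -1.412 1.245
v -0.987 -2.269 1.591
f 2 4 1
f 5 2 1
f 1 4 3
f 3 5 1
f 2 8 4
f 6 2 5
f 6 8 2
f 4 8 3
f 7 5 3
f 3 8 7
f 7 6 5
f 8 6 7
f 10 9 13
f 10 13 11
f 11 13 14
f 11 14 12
f 13 9 15
f 13 15 14
f 14 15 16
f 14 16 12
f 15 9 17
f 15 17 16
f 16 17 18
f 16 18 12
f 17 9 19
f 17 19 18
f 18 19 20
f 18 20 12
f 19 9 21
f 19 21 20
f 20 21 22
f 20 22 12
f 21 9 23
f 21 23 22
f 22 23 24
f 22 24 12
f 23 9 25
f 23 25 24
f 24 25 26
f 24 26 12
f 25 9 27
f 25 27 26
f 26 27 28
f 26 28 12
f 27 9 29
f 27 29 28
f 28 29 30
f 28 30 12
f 29 9 31
f 29 31 30
f 30 31 32
f 30 32 12
f 31 9 33
f 31 33 32
f 32 33 34
f 32 34 12
f 33 9 35
f 33 35 34
f 34 35 36
f 34 36 12
f 35 9 37
f 35 37 36
f 36 37 38
f 36 38 12
f 37 9 39
f 37 39 38
f 38 39 40
f 38 40 12
f 39 9 41
f 39 41 40
f 40 41 42
f 40 42 12
f 41 9 10
f 41 10 42
f 42 10 11
f 42 11 12
f 43 54 48
f 43 48 44
f 43 44 50
f 43 50 53
f 43 53 54
f 44 48 52
f 48 54 47
f 54 53 45
f 53 50 49
f 50 44 51
f 46 52 47
f 46 47 45
f 46 45 49
f 46 49 51
f 46 51 52
f 47 52 48
f 45 47 54
f 49 45 53
f 51 49 50
f 52 51 44
f 56 58 55
f 59 56 55
f 55 58 57
f 57 59 55
f 56 62 58
f 60 56 59
f 60 62 56
f 58 62 57
f 61 59 57
f 57 62 61
f 61 60 59
f 62 60 61
f 64 63 67
f 64 67 65
f 65 67 68
f 65 68 66
f 67 63 69
f 67 69 68
f 68 69 70
f 68 70 66
f 69 63 71
f 69 71 70
f 70 71 72
f 70 72 66
f 71 63 73
f 71 73 72
f 72 73 74
f 72 74 66
f 73 63 75
f 73 75 74
f 74 75 76
f 74 76 66
f 75 63 77
f 75 77 76
f 76 77 78
f 76 78 66
f 77 63 79
f 77 79 78
f 78 79 80
f 78 80 66
f 79 63 81
f 79 81 80
f 80 81 82
f 80 82 66
f 81 63 83
f 81 83 82
f 82 83 84
f 82 84 66
f 83 63 85
f 83 85 84
f 84 85 86
f 84 86 66
f 85 63 87
f 85 87 86
f 86 87 88
f 86 88 66
f 87 63 89
f 87 89 88
f 88 89 90
f 88 90 66
f 89 63 64
f 89 64 90
f 90 64 65
f 90 65 66

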